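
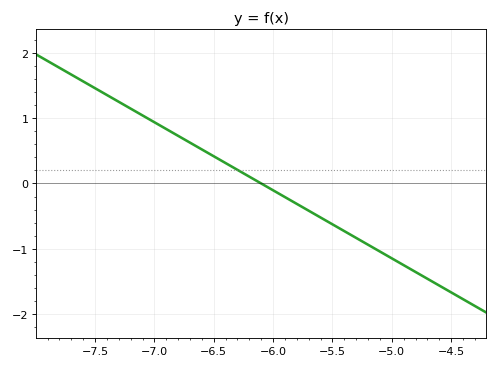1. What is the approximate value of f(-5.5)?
-0.6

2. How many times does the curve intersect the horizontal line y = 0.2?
1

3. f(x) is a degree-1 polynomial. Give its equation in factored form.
y = -1.04(x + 6.1)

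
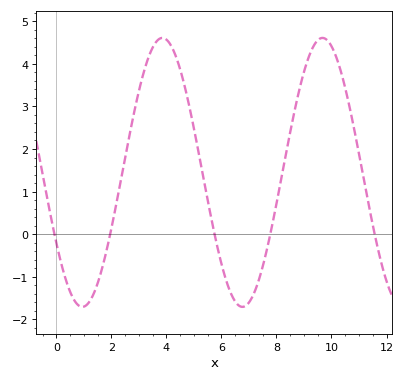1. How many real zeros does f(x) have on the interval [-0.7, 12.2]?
5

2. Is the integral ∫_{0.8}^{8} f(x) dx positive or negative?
positive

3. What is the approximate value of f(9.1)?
4.02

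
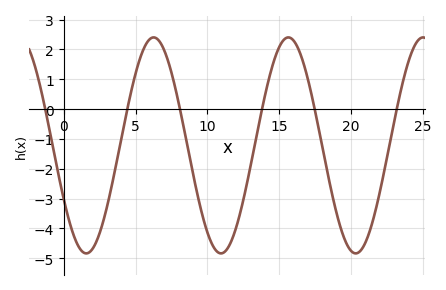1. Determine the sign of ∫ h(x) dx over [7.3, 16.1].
negative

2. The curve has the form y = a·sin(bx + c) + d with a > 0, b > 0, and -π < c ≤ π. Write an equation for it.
y = 3.62sin(0.67x - 2.6) - 1.22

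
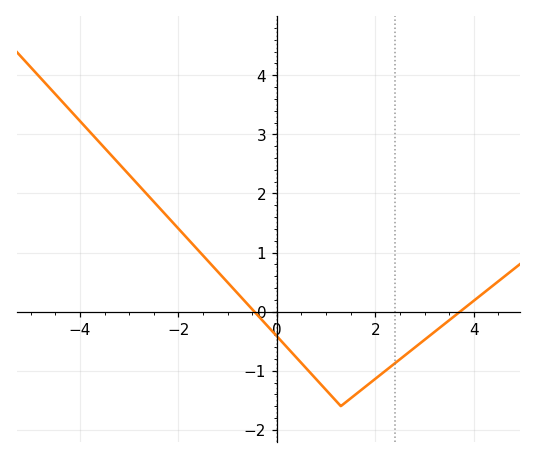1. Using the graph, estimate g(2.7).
-0.675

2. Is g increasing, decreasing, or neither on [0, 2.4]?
neither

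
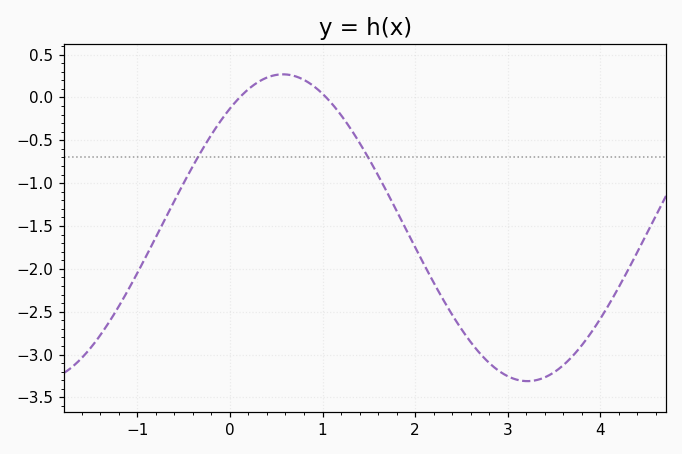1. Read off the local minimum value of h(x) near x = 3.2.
-3.31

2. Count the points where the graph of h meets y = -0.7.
2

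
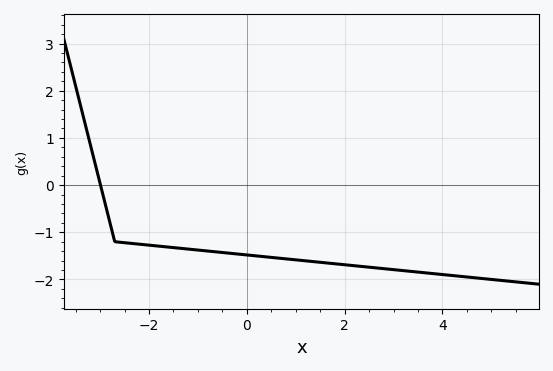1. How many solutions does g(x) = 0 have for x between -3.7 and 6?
1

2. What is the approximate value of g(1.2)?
-1.6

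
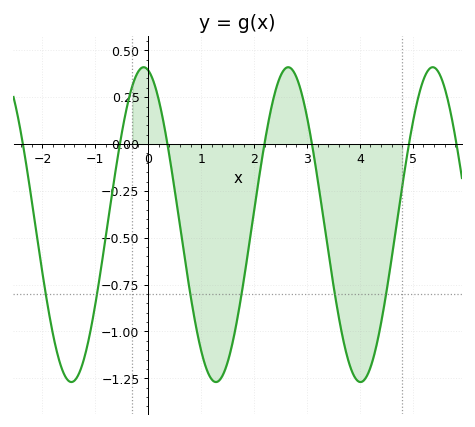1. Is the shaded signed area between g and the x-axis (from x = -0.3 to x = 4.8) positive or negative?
negative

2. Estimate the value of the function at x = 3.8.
-1.18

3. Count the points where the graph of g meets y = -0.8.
6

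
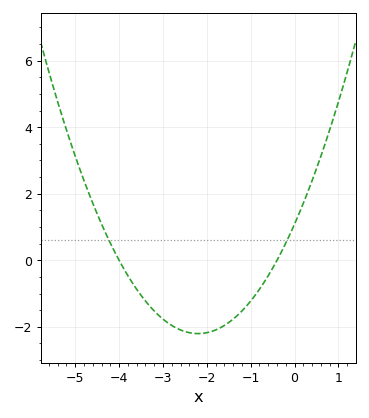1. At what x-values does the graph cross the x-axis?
-4, -0.4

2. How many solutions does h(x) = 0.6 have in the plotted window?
2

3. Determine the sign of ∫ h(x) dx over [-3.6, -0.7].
negative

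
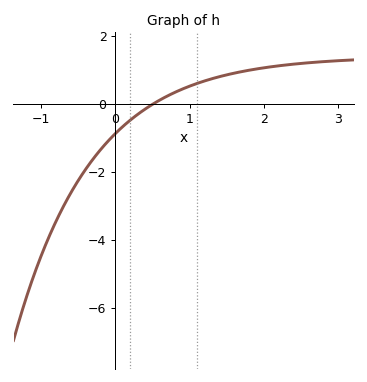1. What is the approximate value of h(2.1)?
1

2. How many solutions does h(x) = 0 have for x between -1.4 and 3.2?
1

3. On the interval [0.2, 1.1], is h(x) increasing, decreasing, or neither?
increasing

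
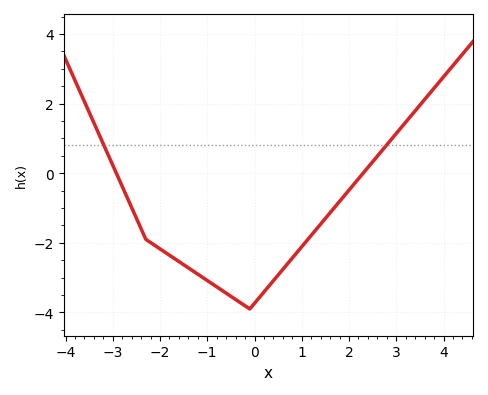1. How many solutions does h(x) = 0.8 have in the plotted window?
2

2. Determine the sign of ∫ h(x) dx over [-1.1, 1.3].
negative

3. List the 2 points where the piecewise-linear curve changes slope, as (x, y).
(-2.3, -1.9); (-0.1, -3.9)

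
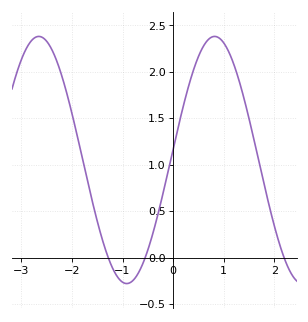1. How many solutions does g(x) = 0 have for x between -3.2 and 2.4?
3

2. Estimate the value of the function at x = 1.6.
1.26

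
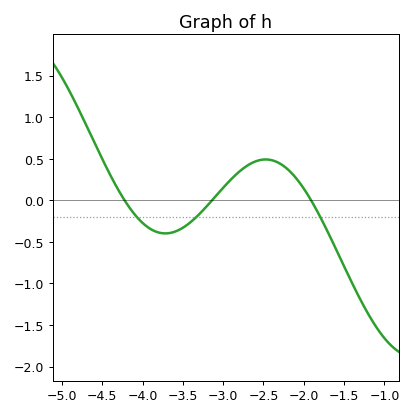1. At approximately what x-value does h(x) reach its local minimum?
-3.7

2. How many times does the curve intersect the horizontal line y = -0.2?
3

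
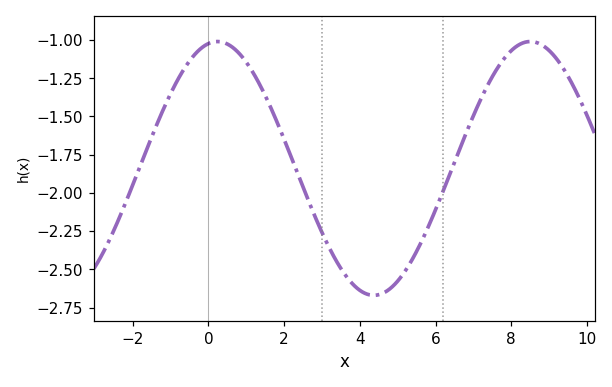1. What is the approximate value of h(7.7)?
-1.16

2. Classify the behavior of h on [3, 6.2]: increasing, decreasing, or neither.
neither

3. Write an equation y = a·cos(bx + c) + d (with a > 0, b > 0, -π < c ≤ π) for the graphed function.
y = 0.83cos(0.76x - 0.18) - 1.84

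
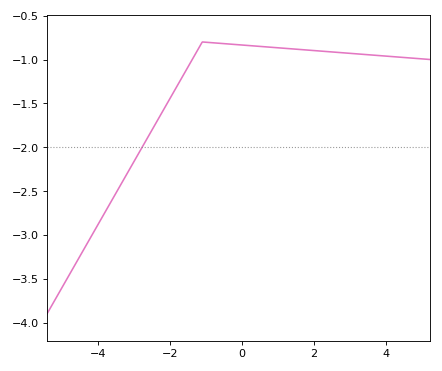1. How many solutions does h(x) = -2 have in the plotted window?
1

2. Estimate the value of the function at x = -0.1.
-0.85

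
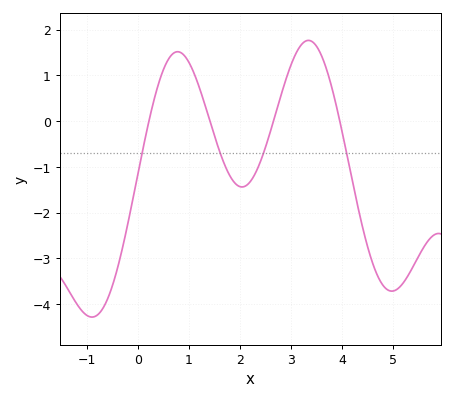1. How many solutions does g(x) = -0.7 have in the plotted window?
4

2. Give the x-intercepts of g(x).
0.2, 1.4, 2.7, 4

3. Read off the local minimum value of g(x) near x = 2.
-1.4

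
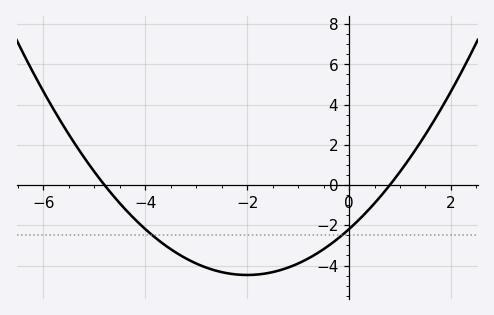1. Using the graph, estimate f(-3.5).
-3.19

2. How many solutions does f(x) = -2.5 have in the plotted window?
2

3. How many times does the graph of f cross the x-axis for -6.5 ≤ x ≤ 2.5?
2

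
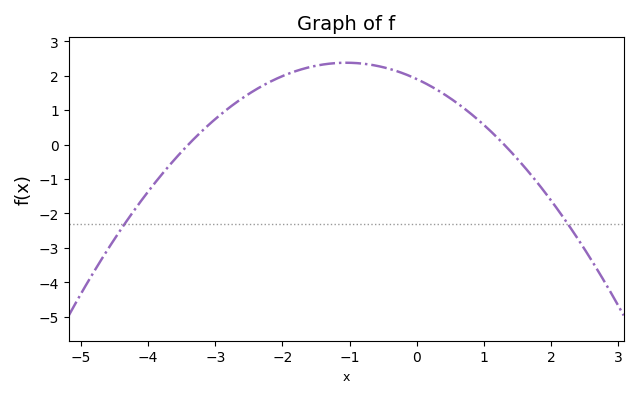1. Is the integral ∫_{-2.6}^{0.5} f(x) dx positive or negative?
positive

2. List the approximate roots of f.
-3.4, 1.3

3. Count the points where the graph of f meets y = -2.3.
2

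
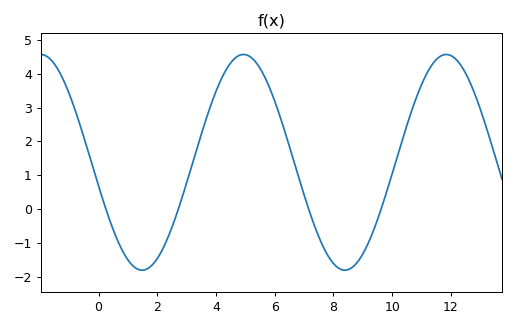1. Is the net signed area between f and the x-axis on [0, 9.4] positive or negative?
positive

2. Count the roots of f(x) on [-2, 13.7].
4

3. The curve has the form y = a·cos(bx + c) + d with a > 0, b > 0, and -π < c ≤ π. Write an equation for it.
y = 3.19cos(0.91x + 1.79) + 1.38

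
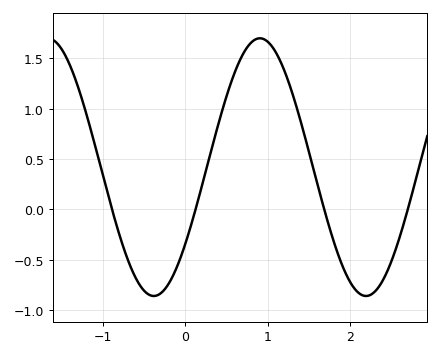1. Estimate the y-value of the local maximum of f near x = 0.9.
1.7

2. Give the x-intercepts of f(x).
-0.9, 0.1, 1.7, 2.7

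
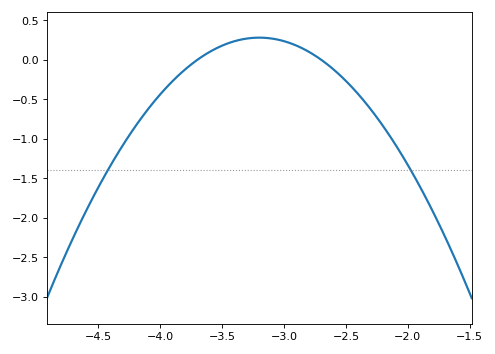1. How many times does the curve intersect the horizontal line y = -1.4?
2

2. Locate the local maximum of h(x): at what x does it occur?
-3.2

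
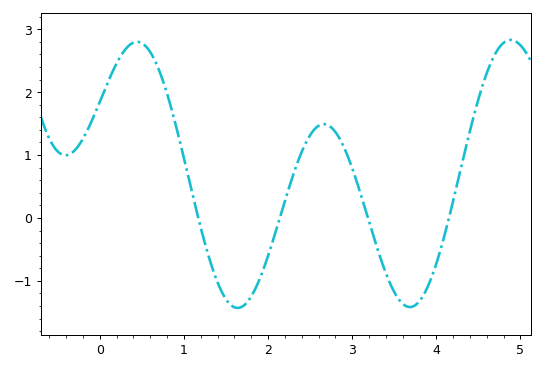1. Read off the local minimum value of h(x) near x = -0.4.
0.997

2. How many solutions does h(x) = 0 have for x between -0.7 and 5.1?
4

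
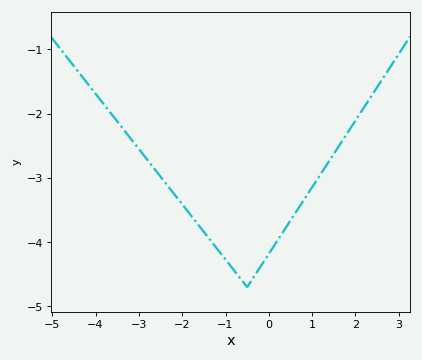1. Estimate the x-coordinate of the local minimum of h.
-0.6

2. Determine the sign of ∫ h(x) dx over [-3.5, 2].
negative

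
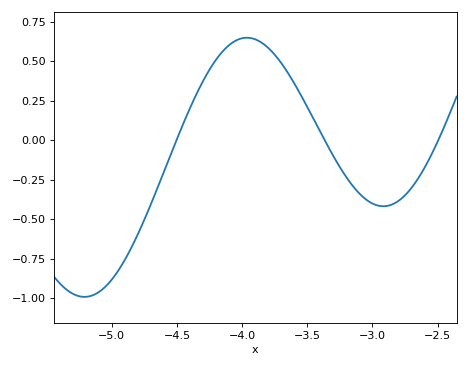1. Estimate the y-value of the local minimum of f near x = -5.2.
-1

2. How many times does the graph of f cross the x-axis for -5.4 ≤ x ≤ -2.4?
3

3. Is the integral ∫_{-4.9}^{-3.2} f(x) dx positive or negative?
positive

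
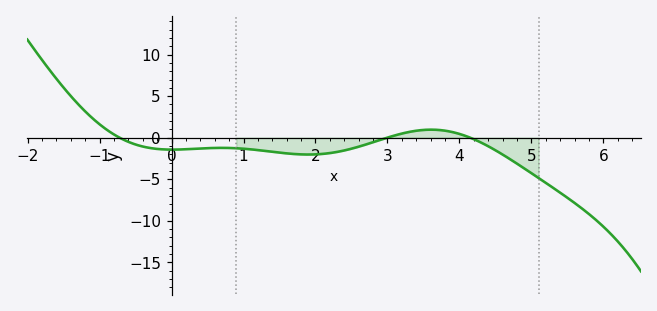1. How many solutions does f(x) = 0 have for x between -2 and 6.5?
3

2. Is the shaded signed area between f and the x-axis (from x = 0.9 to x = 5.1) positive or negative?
negative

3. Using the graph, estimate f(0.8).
-1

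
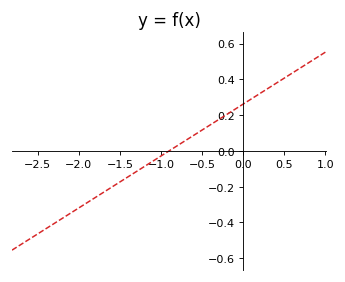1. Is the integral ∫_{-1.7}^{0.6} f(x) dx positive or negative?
positive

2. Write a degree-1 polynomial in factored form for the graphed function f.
y = 0.29(x + 0.9)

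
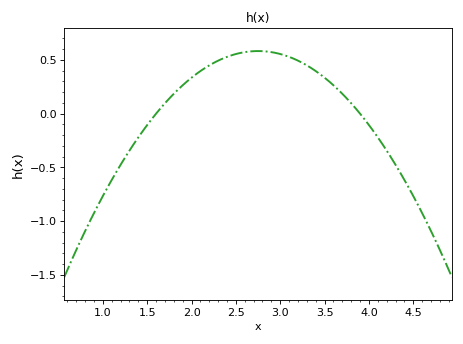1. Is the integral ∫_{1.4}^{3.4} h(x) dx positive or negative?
positive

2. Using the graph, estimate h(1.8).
0.2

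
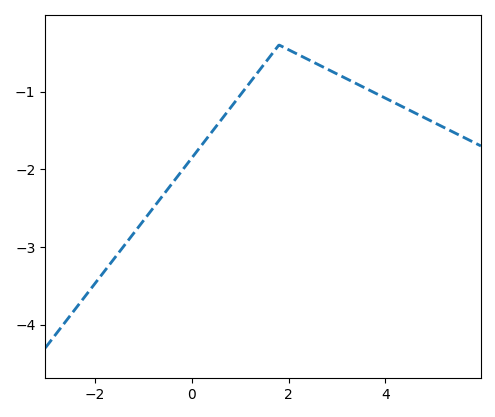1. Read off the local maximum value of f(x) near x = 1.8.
-0.4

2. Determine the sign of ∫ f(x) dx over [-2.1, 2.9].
negative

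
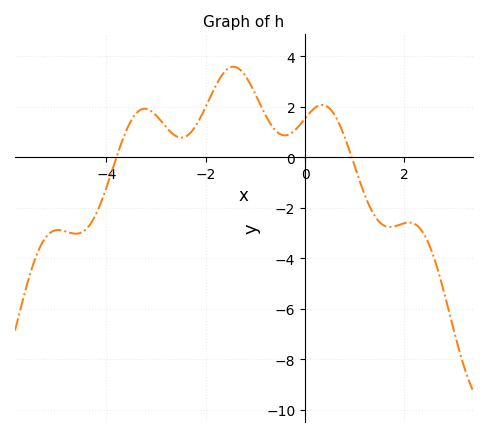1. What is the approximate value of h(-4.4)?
-2.8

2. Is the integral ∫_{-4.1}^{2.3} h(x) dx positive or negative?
positive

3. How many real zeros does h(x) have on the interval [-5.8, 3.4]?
2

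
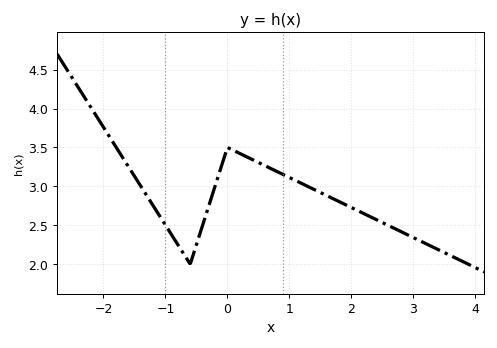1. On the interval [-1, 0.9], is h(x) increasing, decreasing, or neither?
neither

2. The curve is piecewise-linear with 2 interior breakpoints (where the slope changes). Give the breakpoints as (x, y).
(-0.6, 2); (0, 3.5)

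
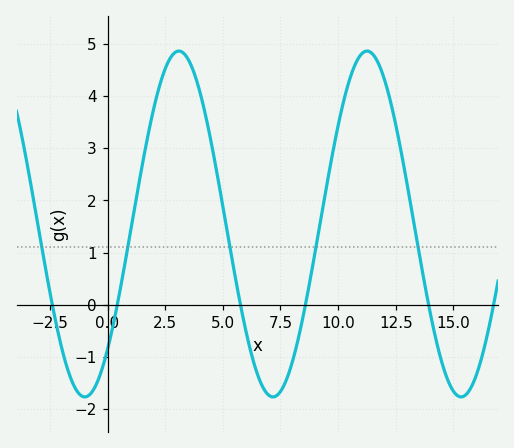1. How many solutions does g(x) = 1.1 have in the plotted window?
5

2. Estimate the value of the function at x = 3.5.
4.7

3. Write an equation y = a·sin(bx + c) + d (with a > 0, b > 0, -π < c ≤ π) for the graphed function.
y = 3.31sin(0.77x - 0.812) + 1.55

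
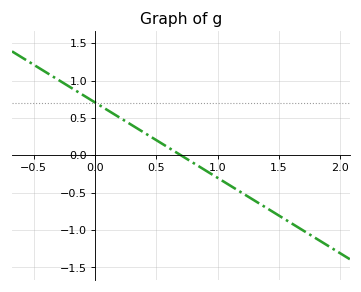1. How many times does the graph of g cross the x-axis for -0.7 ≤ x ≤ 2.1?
1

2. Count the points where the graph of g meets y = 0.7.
1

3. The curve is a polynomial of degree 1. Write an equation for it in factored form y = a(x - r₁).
y = -1.01(x - 0.7)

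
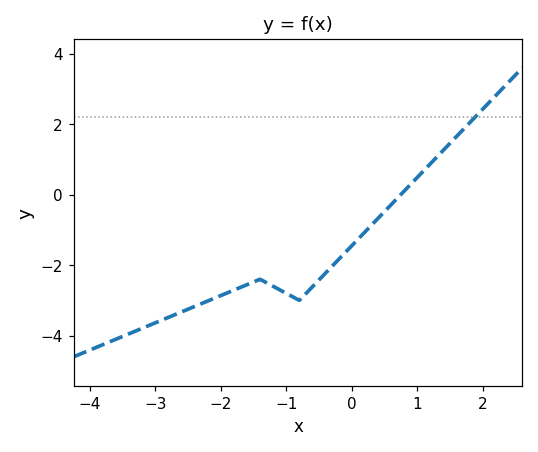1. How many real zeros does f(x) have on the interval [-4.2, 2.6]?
1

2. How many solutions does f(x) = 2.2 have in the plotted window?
1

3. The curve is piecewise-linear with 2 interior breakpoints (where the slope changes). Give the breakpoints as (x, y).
(-1.4, -2.4); (-0.8, -3)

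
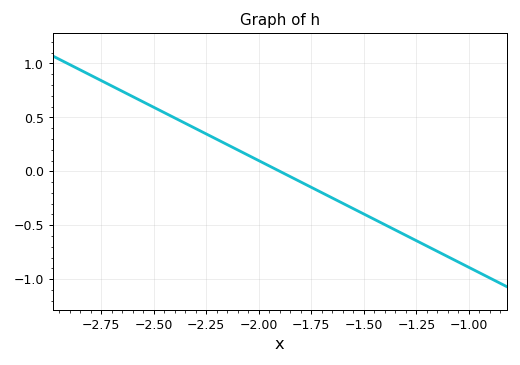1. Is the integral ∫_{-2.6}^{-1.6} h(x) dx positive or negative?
positive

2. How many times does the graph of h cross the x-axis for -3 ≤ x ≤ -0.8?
1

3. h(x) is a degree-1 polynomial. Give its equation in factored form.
y = -0.99(x + 1.9)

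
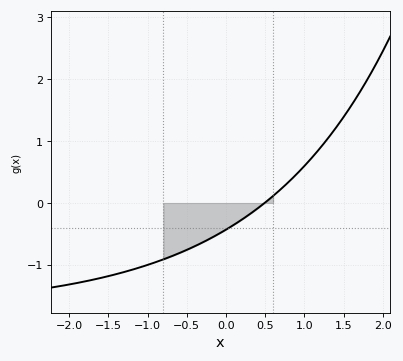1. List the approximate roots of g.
0.5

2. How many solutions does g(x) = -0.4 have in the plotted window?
1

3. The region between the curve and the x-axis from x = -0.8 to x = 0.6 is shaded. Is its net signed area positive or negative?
negative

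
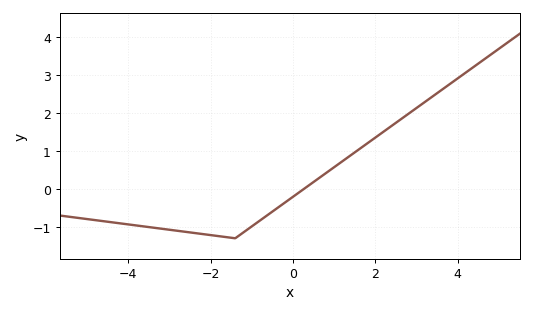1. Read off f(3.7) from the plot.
2.7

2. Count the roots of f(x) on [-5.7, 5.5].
1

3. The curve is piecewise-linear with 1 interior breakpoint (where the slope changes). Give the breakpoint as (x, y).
(-1.4, -1.3)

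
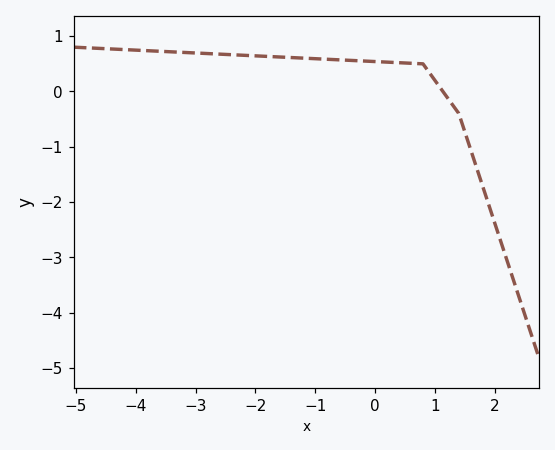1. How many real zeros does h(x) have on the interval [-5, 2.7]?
1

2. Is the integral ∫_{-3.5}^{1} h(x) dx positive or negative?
positive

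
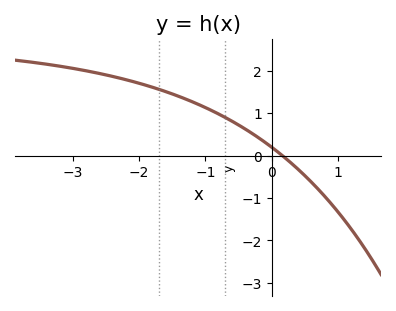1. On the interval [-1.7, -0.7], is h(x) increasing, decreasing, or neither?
decreasing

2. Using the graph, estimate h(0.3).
-0.2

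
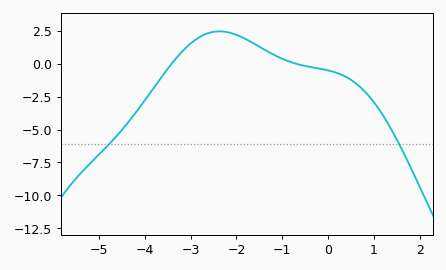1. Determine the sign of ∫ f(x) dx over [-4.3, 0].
positive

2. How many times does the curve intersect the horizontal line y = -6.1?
2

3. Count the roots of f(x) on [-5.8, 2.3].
2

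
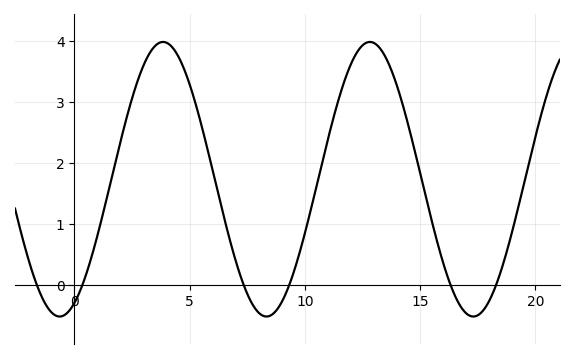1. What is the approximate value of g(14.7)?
2.3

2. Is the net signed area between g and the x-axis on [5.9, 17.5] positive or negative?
positive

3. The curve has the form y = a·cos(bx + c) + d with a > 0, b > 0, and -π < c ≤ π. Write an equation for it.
y = 2.25cos(0.7x - 2.69) + 1.73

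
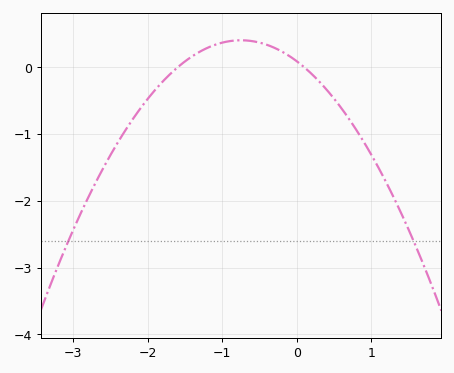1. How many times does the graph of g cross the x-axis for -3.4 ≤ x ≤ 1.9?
2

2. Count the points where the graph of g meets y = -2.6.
2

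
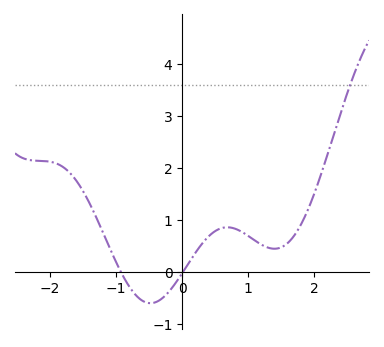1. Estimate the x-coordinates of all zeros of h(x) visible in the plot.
-0.932, 0.014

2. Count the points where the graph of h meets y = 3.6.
1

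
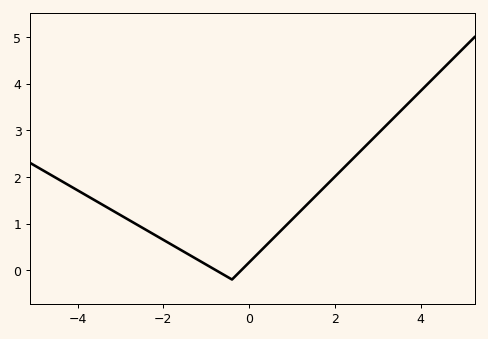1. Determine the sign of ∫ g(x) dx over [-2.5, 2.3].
positive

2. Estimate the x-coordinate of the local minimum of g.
-0.4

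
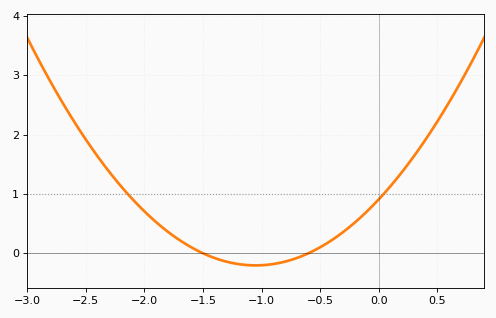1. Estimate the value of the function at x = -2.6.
2.22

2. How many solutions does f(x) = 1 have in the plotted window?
2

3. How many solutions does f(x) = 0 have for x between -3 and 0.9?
2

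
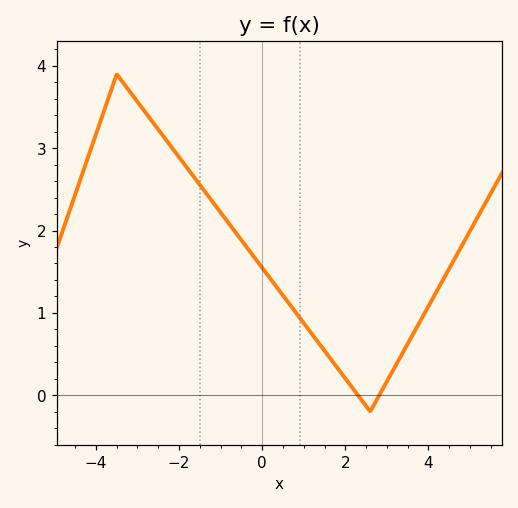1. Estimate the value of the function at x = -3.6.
3.75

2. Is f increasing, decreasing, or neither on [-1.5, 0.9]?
decreasing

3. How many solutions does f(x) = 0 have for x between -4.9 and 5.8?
2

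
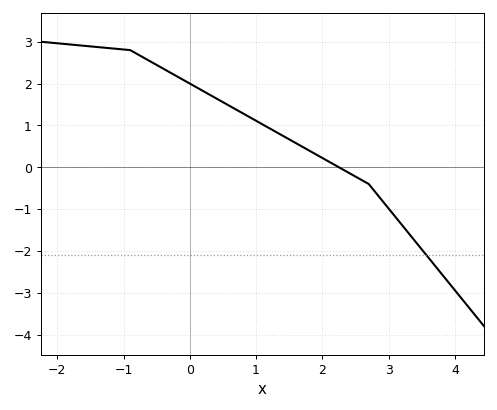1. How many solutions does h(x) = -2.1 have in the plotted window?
1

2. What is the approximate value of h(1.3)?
0.844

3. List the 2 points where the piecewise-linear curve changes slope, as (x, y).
(-0.9, 2.8); (2.7, -0.4)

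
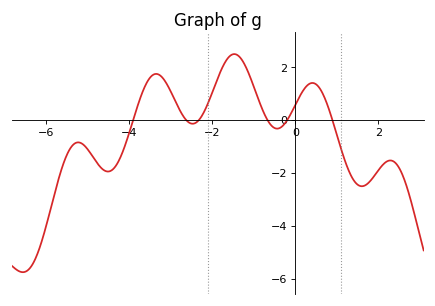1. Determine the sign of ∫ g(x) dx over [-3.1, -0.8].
positive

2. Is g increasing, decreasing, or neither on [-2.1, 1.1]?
neither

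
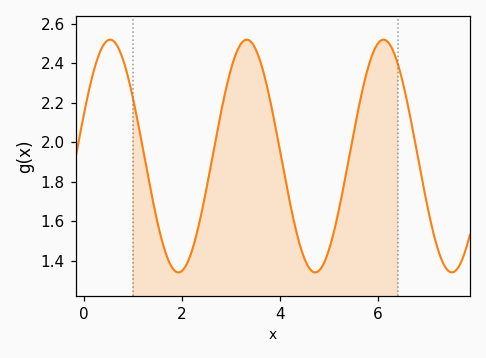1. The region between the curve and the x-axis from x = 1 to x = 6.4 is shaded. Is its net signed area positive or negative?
positive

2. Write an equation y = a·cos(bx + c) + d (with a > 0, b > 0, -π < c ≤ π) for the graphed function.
y = 0.59cos(2.25x - 1.19) + 1.93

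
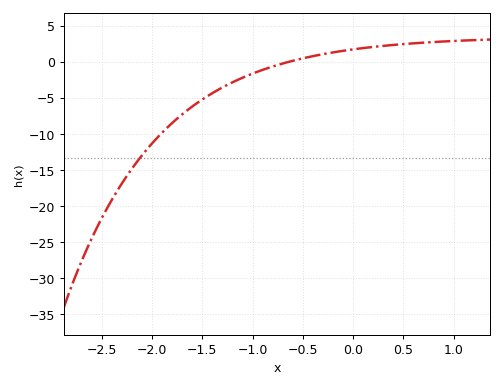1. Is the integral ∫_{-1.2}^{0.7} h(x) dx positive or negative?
positive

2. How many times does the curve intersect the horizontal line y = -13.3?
1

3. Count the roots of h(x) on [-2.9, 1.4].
1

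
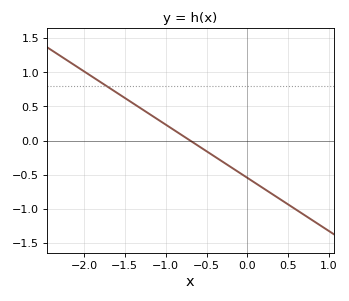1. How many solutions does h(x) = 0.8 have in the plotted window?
1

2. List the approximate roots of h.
-0.7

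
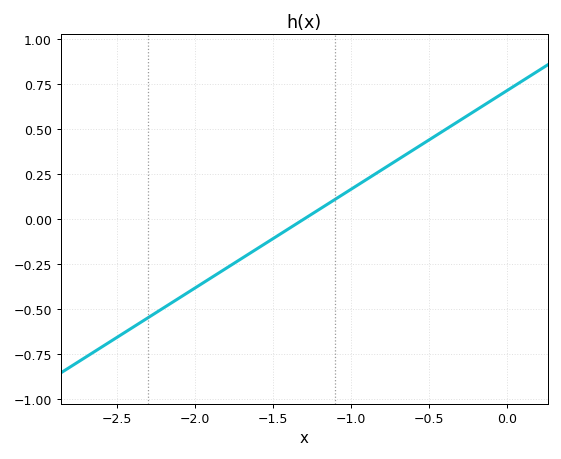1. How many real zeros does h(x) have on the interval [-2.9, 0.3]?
1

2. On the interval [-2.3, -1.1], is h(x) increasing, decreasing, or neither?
increasing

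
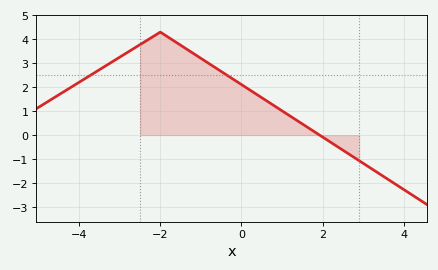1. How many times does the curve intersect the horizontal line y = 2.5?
2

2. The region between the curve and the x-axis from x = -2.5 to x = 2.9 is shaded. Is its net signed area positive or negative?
positive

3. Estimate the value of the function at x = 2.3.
-0.4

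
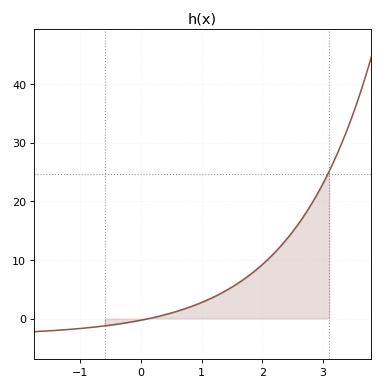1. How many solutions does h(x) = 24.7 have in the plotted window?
1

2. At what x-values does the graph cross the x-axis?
0.1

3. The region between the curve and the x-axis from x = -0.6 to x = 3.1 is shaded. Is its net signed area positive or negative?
positive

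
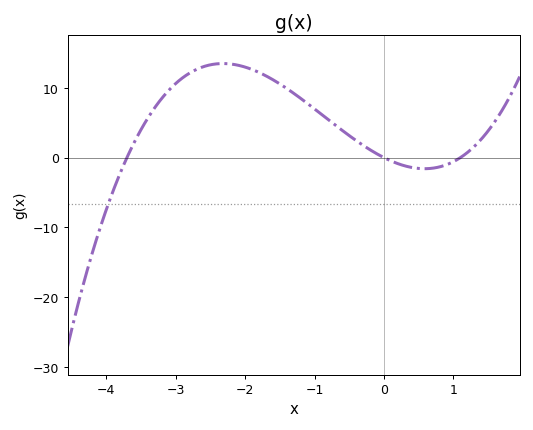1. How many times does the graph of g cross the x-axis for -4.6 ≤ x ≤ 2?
3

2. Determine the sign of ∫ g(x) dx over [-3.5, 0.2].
positive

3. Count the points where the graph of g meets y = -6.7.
1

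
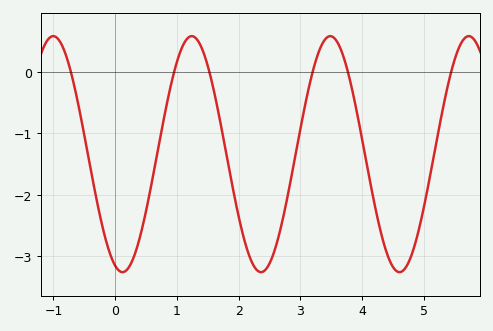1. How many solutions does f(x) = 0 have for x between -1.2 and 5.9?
6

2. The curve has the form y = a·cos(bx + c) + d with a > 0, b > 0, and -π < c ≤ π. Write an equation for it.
y = 1.92cos(2.8x + 2.81) - 1.34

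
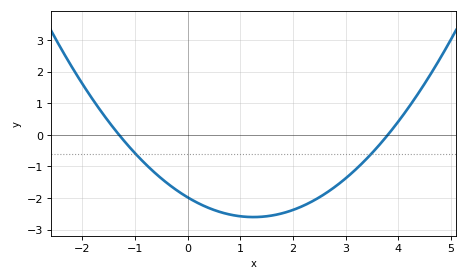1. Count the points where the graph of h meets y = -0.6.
2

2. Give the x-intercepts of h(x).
-1.4, 3.8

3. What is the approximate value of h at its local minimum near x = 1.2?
-2.6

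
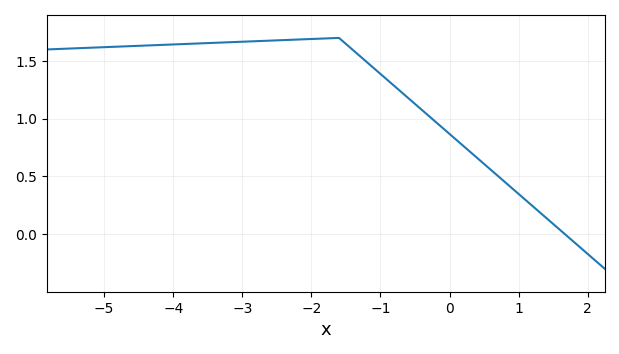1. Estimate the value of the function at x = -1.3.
1.54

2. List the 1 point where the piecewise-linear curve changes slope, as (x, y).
(-1.6, 1.7)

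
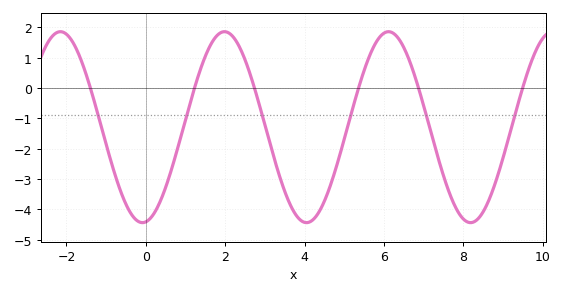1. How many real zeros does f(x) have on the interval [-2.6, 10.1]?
6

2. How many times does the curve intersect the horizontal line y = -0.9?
6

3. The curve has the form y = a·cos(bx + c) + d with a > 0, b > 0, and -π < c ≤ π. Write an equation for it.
y = 3.15cos(1.5x - 3) - 1.29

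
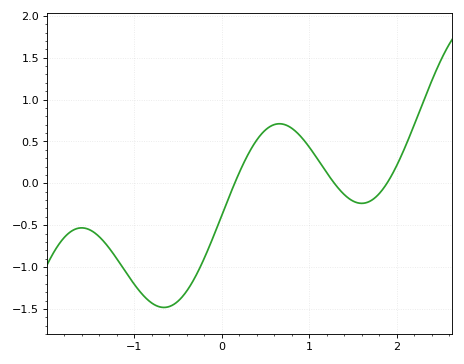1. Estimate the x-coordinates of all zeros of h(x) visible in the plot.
0.148, 1.29, 1.89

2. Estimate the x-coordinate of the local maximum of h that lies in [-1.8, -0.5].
-1.6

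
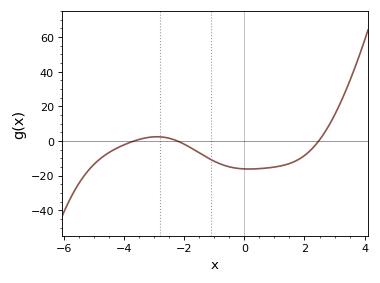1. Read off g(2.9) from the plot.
12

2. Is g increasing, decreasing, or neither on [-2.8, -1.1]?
decreasing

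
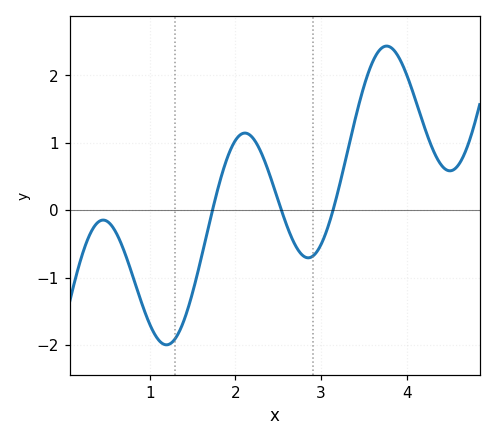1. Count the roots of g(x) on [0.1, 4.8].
3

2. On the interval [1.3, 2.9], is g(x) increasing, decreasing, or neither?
neither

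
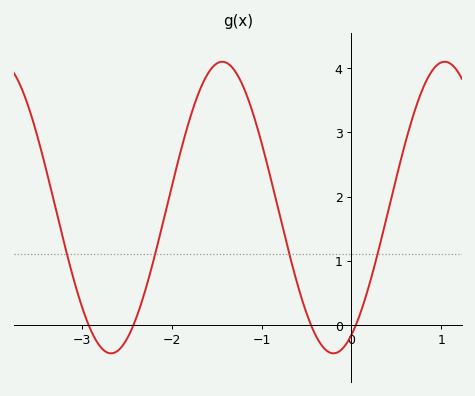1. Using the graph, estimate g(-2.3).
0.5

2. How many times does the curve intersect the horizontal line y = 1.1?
4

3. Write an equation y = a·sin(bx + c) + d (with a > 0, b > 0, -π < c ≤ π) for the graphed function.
y = 2.27sin(2.5x - 1.1) + 1.83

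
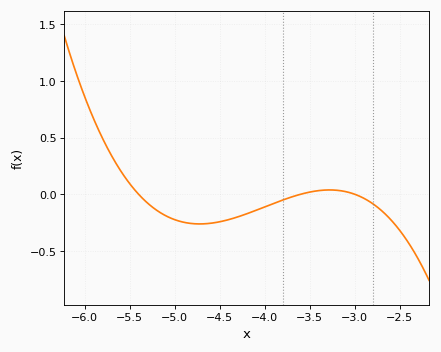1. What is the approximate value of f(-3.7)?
-0.024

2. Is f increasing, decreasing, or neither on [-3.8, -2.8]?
neither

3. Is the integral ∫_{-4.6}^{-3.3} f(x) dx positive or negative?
negative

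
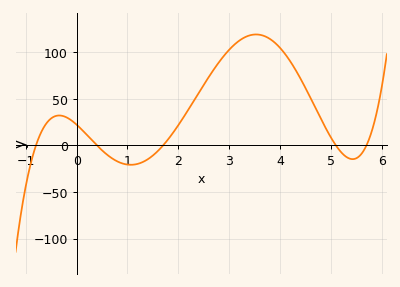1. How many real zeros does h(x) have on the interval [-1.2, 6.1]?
5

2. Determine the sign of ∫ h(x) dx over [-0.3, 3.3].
positive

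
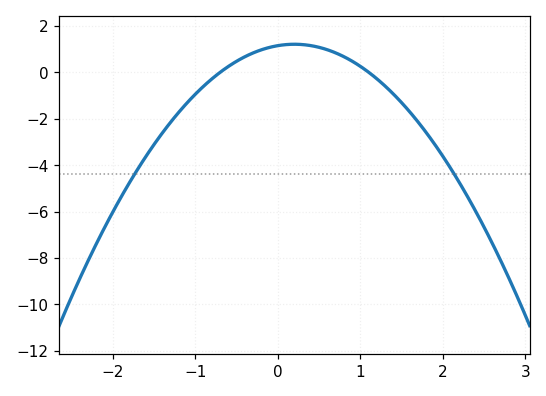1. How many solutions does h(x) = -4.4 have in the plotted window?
2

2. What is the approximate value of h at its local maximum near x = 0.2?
1.2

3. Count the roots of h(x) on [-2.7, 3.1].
2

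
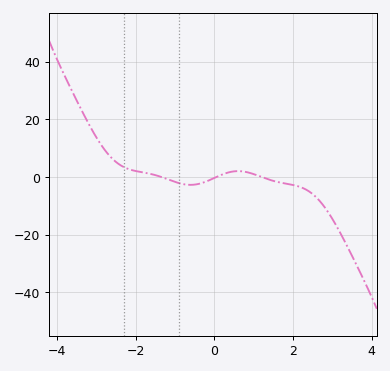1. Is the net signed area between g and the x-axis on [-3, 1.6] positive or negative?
positive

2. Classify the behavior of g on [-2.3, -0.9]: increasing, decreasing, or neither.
decreasing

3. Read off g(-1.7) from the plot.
1.27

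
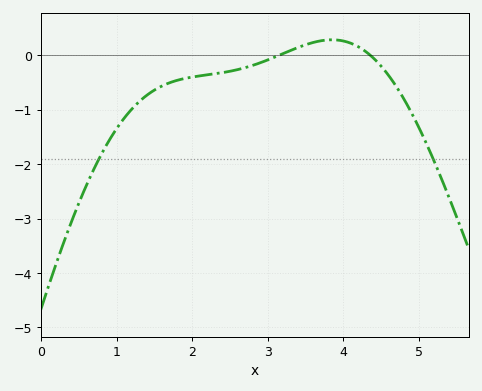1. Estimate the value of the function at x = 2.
-0.4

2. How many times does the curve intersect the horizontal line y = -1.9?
2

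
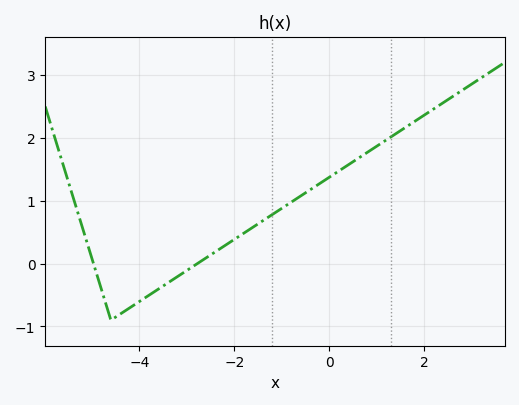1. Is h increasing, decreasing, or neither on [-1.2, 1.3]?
increasing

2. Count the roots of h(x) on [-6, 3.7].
2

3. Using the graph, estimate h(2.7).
2.7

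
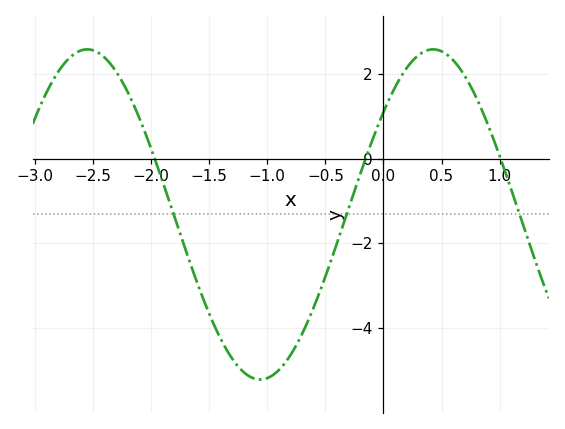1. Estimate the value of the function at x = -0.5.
-2.79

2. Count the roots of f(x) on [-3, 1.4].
3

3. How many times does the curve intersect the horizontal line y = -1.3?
3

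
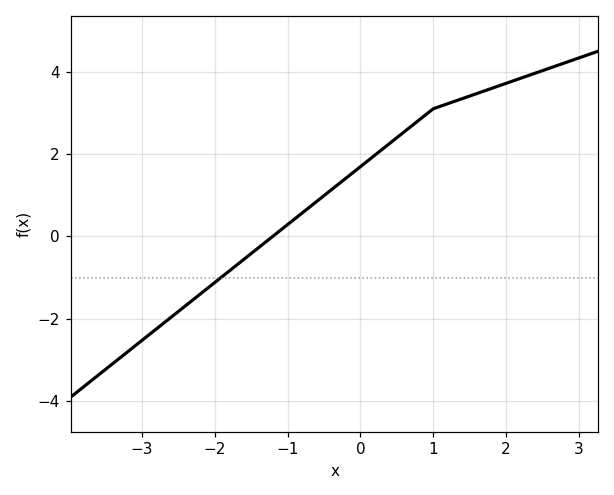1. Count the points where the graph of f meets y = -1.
1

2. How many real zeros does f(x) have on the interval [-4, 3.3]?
1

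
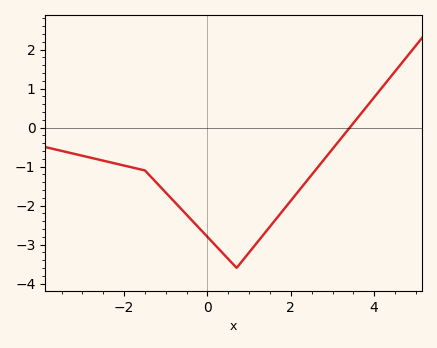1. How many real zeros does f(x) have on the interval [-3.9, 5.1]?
1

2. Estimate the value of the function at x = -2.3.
-0.899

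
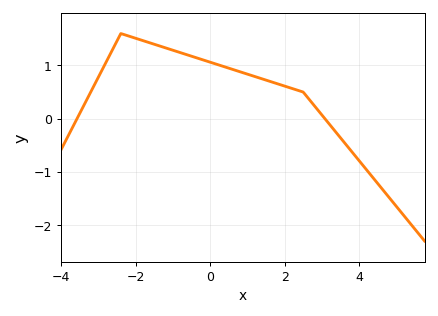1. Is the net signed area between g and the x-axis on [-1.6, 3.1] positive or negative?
positive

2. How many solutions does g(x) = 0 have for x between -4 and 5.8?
2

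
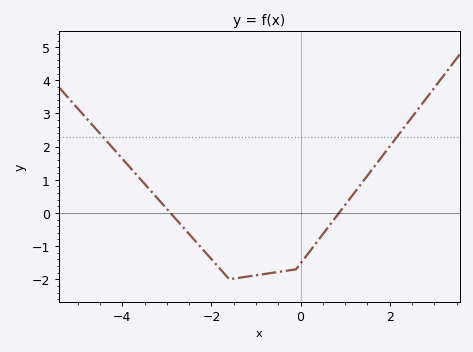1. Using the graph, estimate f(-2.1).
-1.2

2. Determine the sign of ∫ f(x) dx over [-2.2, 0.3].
negative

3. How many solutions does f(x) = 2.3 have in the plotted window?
2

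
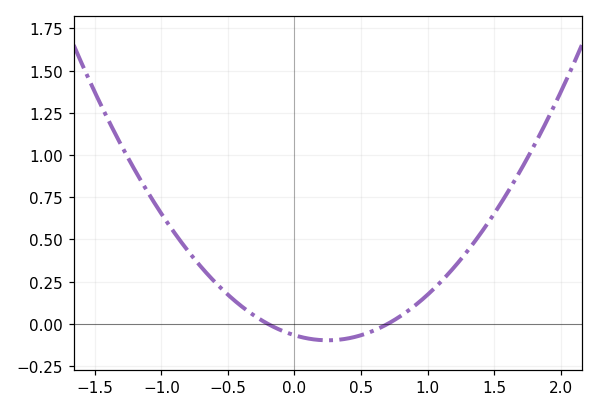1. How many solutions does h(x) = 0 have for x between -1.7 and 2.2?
2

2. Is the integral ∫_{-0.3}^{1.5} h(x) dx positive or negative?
positive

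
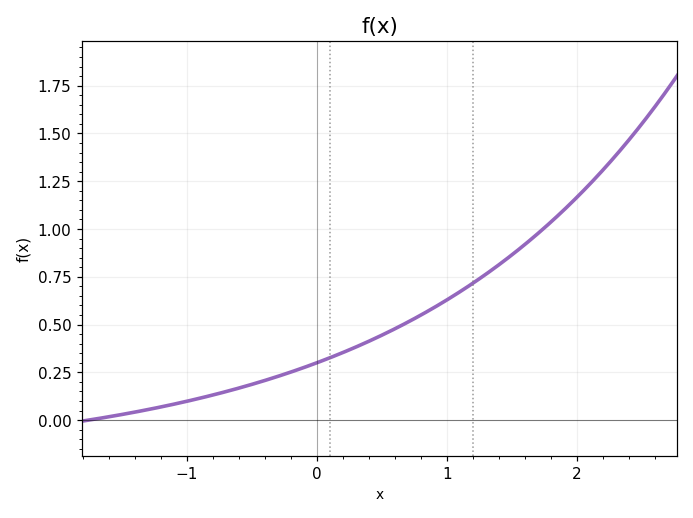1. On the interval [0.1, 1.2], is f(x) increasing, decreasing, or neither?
increasing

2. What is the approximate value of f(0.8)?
0.55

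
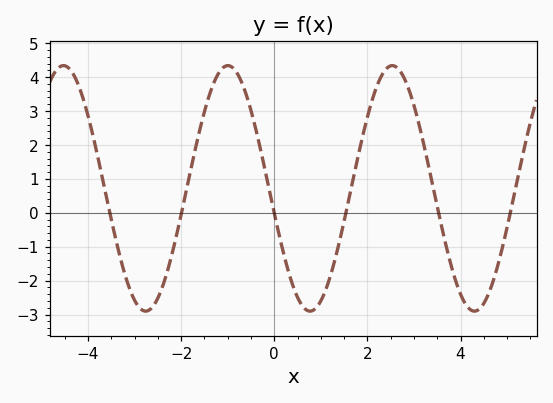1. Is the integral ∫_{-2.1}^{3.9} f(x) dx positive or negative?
positive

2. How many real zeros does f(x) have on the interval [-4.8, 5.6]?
6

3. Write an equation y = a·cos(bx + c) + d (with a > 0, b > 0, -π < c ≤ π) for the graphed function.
y = 3.62cos(1.8x + 1.8) + 0.72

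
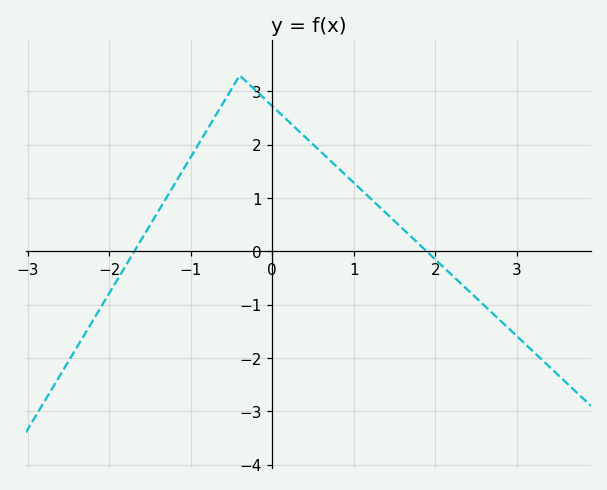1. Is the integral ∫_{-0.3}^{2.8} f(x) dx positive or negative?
positive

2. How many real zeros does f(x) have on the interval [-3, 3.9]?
2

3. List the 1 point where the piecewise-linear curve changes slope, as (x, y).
(-0.4, 3.3)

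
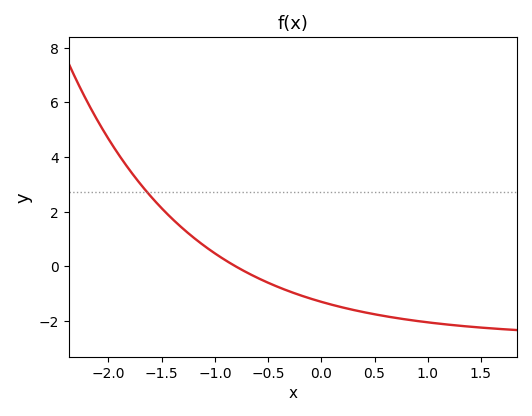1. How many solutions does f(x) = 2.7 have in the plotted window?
1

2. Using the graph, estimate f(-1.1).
0.8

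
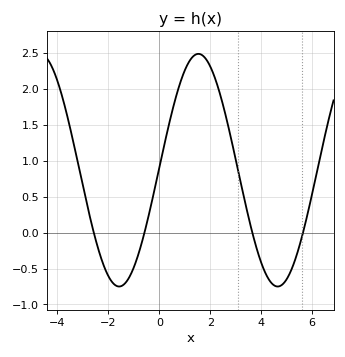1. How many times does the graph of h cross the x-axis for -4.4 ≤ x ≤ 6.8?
4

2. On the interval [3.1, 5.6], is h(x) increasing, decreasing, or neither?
neither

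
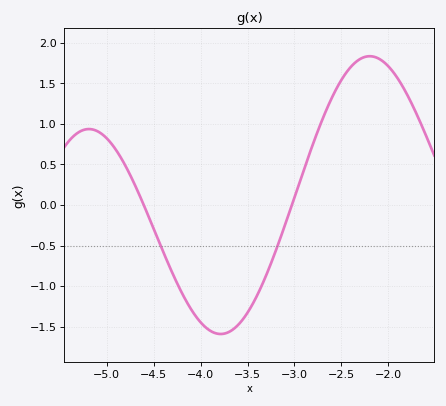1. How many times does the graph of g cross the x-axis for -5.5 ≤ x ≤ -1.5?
2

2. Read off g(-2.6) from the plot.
1.33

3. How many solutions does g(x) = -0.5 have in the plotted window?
2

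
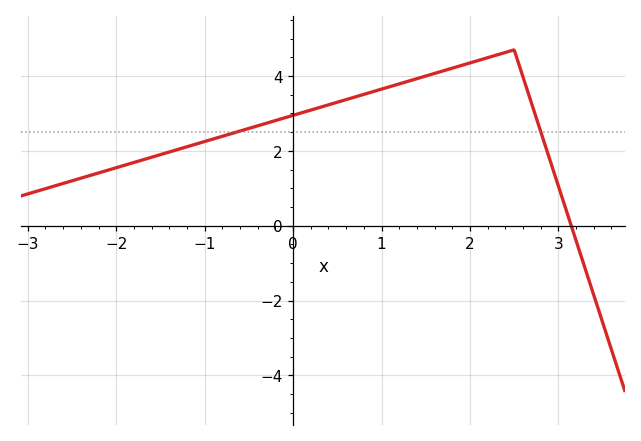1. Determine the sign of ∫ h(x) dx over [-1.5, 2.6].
positive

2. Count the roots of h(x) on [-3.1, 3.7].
1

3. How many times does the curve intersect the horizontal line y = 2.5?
2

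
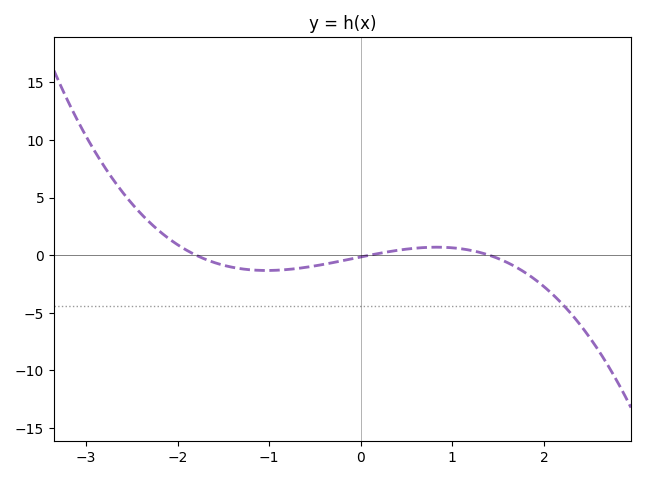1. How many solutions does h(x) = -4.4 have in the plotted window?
1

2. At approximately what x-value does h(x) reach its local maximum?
0.8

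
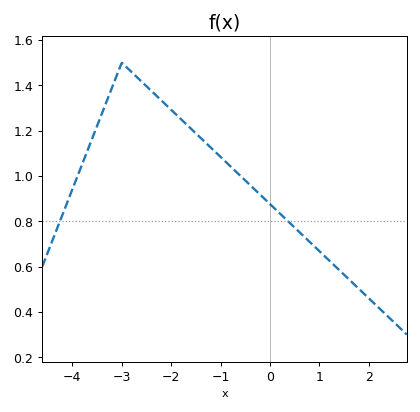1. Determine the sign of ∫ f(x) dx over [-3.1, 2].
positive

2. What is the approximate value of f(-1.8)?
1.25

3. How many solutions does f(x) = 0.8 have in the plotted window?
2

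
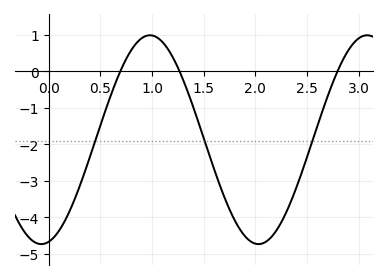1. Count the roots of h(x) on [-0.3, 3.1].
3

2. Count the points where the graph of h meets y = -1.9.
3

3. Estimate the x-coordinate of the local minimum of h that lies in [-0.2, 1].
-0.071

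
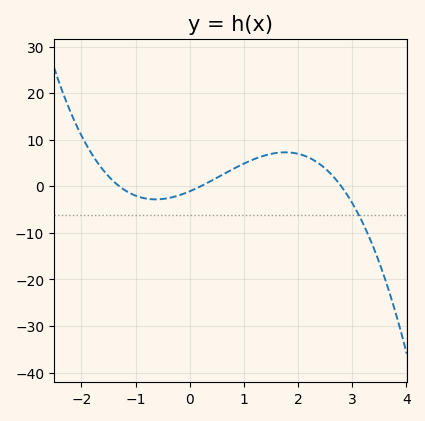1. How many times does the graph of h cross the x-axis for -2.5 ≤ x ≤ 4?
3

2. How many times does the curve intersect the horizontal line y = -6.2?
1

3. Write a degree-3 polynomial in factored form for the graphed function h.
y = -1.47(x + 1.3)(x - 0.2)(x - 2.8)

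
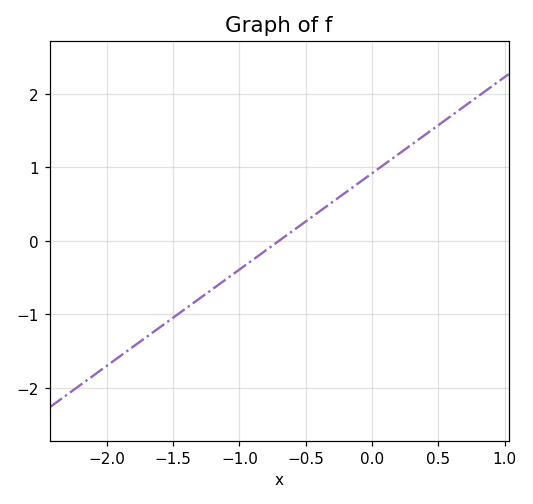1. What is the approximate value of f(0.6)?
1.7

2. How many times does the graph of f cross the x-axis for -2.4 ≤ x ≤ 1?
1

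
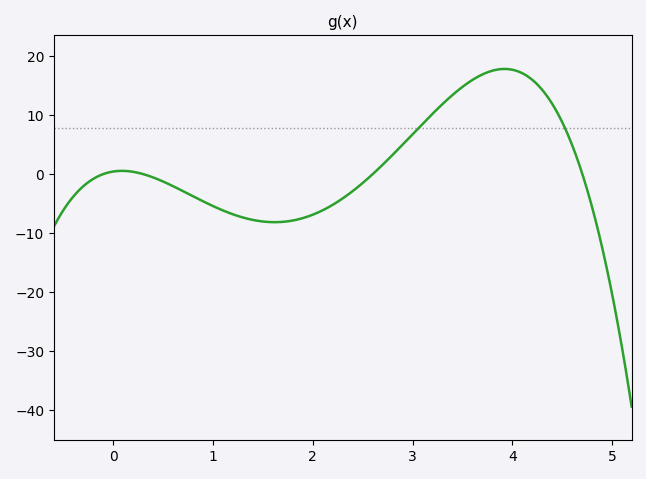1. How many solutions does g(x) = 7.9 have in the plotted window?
2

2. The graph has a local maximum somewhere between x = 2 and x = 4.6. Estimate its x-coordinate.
3.92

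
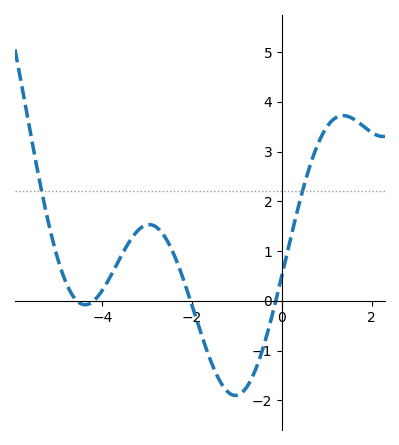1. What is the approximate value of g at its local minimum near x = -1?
-1.9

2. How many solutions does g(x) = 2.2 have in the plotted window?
2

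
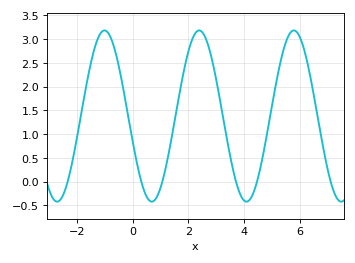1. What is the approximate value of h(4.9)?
1.25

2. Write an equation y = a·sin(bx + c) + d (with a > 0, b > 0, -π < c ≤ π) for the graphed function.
y = 1.8sin(1.9x - 2.9) + 1.38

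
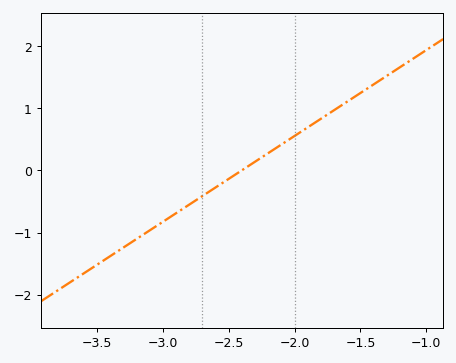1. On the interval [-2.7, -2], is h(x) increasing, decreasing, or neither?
increasing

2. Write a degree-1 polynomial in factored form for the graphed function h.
y = 1.38(x + 2.4)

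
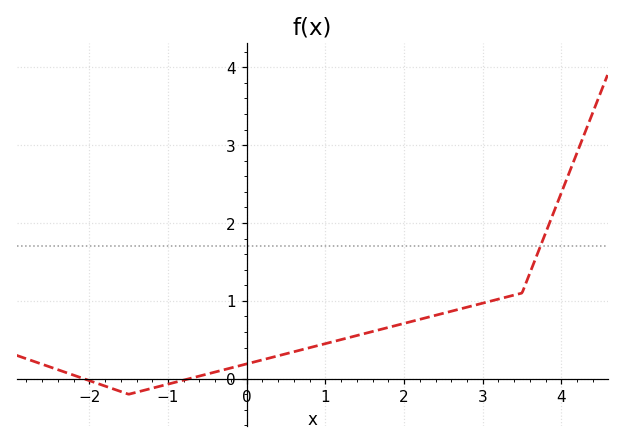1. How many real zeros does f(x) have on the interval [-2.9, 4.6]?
2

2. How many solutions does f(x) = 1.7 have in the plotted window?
1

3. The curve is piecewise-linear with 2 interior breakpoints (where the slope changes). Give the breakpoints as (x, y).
(-1.5, -0.2); (3.5, 1.1)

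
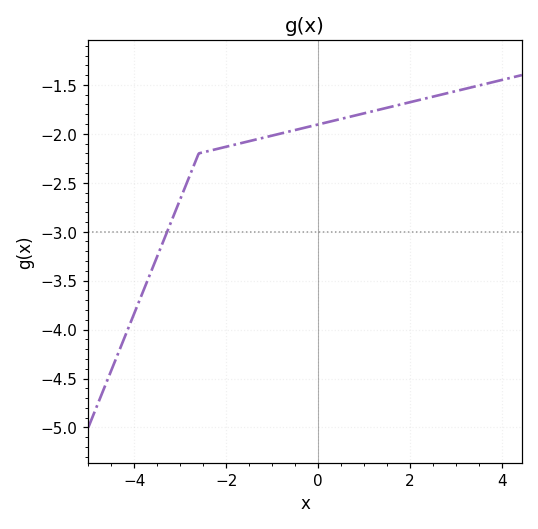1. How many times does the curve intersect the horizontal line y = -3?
1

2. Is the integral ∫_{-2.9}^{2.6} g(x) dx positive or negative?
negative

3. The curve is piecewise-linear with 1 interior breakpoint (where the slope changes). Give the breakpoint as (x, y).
(-2.6, -2.2)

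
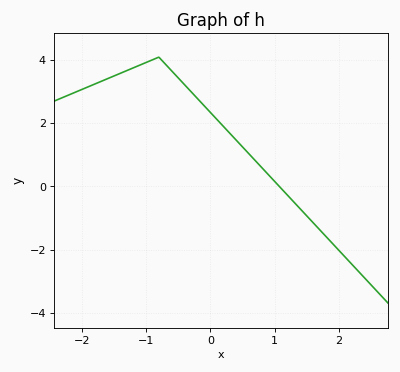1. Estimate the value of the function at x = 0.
2.35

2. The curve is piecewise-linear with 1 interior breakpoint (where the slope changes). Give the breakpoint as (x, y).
(-0.8, 4.1)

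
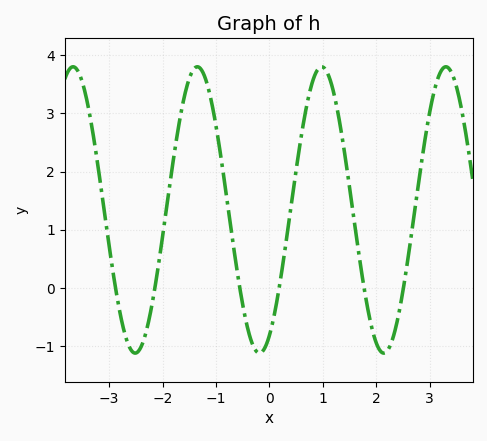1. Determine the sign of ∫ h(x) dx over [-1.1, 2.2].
positive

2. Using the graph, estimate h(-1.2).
3.6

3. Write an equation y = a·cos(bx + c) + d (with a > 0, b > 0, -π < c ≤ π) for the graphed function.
y = 2.46cos(2.7x - 2.6) + 1.34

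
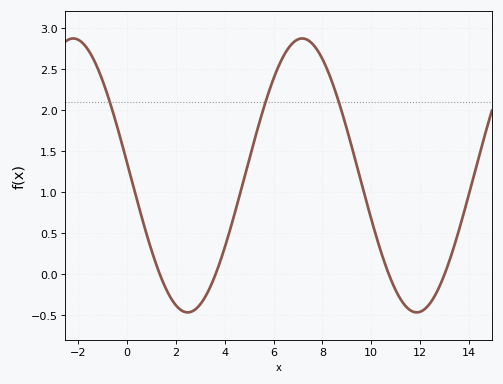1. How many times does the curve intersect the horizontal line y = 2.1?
3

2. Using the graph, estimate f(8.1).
2.56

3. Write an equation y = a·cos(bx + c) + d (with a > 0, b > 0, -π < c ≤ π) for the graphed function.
y = 1.67cos(0.67x + 1.48) + 1.2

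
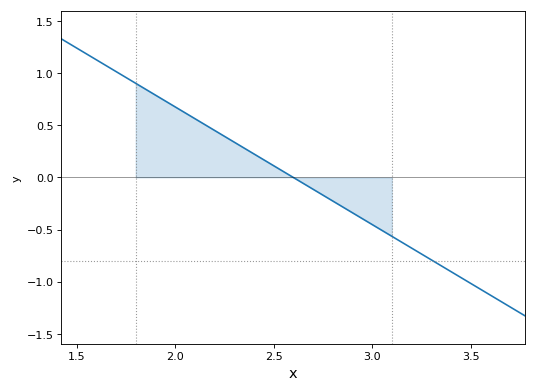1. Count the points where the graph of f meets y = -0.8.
1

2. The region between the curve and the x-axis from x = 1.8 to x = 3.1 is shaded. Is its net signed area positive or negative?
positive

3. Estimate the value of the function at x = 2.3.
0.35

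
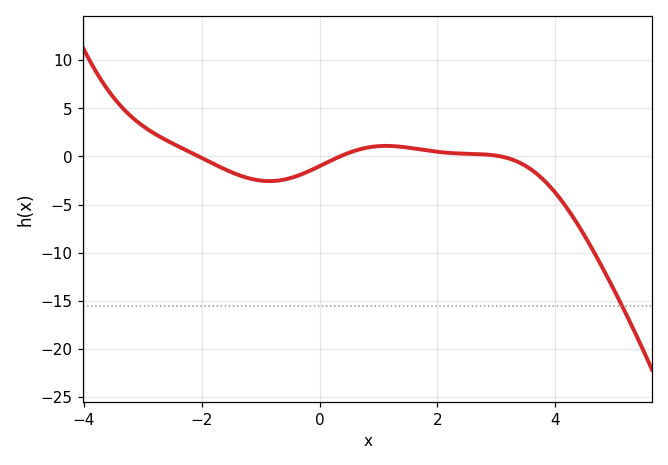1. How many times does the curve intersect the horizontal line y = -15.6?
1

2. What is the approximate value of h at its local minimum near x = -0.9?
-2.57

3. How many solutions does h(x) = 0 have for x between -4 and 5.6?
3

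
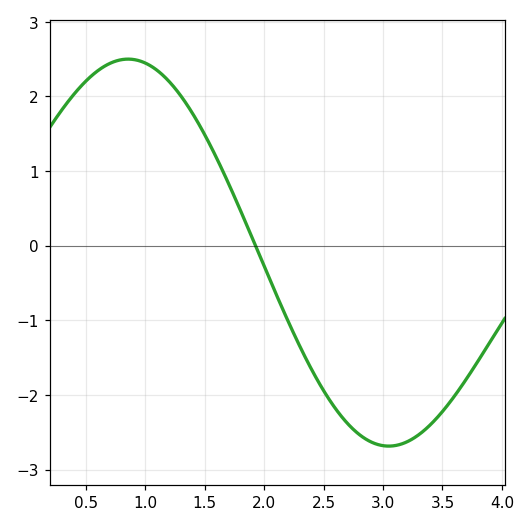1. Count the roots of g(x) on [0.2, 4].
1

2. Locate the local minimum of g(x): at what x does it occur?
3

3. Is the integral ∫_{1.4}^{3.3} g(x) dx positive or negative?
negative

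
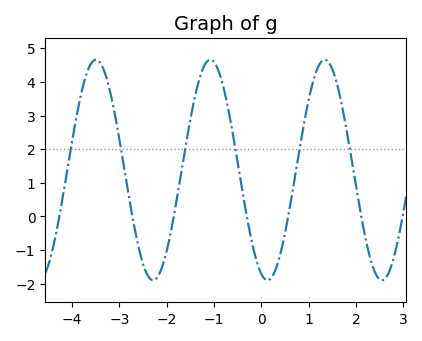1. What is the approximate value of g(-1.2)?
4.5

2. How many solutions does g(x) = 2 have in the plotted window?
6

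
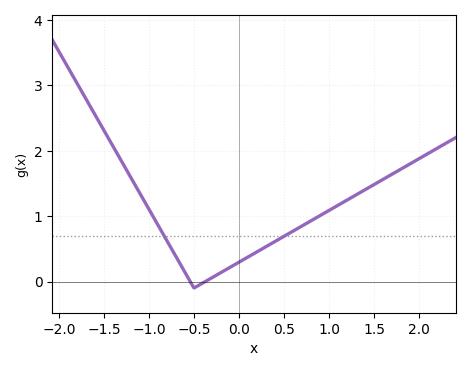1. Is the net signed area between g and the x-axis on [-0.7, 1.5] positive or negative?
positive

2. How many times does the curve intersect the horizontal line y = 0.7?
2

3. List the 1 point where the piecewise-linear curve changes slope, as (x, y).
(-0.5, -0.1)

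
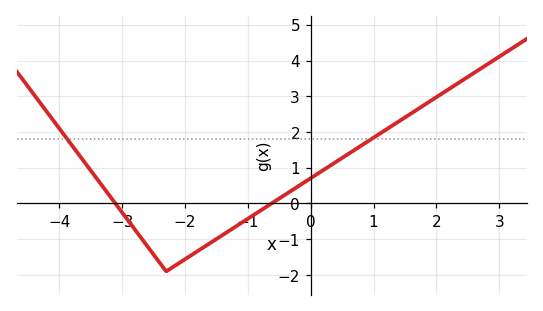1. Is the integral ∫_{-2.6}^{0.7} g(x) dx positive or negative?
negative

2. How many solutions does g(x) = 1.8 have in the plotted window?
2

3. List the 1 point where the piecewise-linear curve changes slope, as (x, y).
(-2.3, -1.9)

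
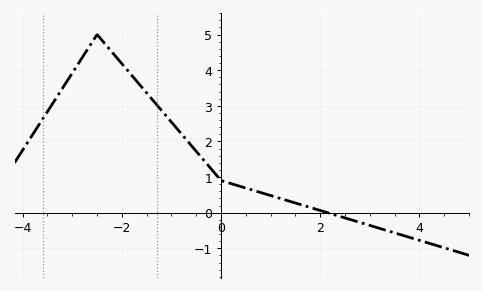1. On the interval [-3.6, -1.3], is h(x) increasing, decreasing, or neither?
neither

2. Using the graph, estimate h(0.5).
0.69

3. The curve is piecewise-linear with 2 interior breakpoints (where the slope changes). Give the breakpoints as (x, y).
(-2.5, 5); (0, 0.9)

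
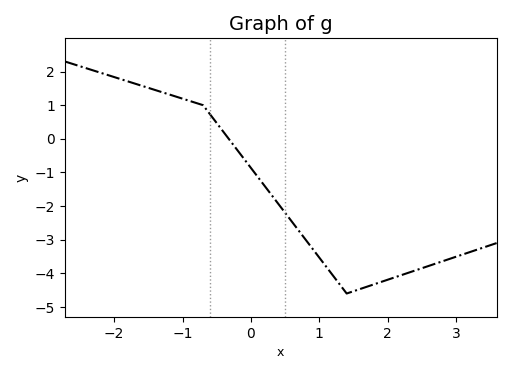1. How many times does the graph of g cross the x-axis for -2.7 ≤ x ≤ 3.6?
1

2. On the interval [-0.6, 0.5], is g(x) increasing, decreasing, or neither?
decreasing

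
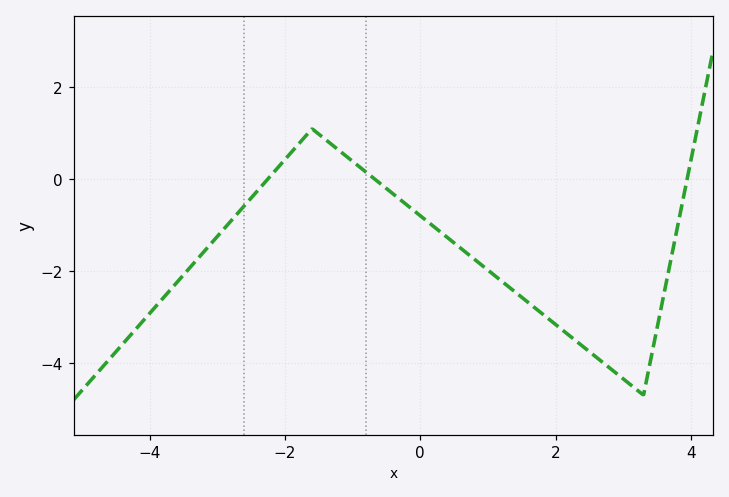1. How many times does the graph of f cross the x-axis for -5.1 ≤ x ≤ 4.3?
3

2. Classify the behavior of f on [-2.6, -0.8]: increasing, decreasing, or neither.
neither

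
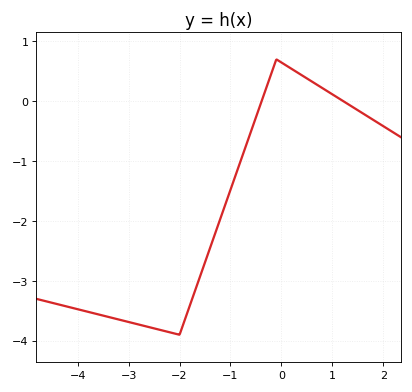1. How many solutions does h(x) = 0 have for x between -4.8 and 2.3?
2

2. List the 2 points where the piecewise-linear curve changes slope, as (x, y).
(-2, -3.9); (-0.1, 0.7)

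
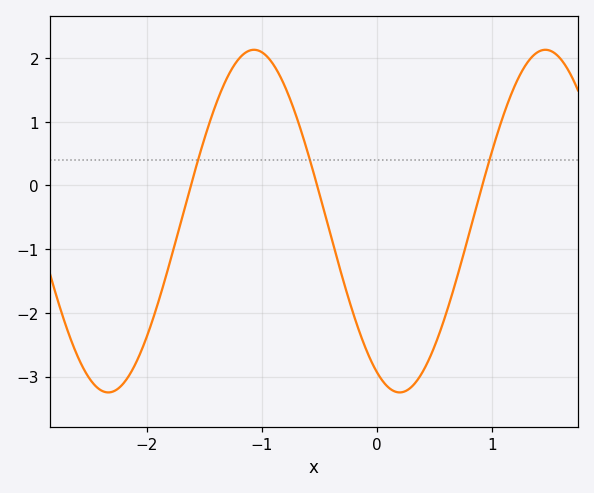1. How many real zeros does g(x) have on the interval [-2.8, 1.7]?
3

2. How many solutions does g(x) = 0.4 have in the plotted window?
3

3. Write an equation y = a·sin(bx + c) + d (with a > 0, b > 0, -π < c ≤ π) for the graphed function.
y = 2.69sin(2.48x - 2.06) - 0.56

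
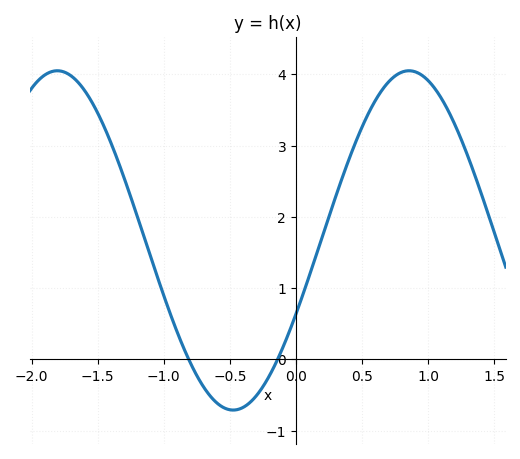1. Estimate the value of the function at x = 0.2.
1.72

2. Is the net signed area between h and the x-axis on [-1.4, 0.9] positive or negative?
positive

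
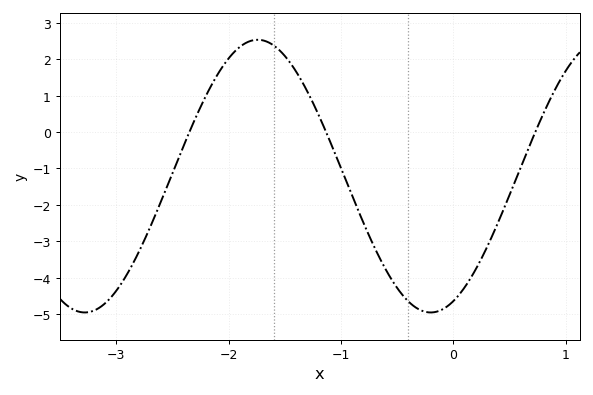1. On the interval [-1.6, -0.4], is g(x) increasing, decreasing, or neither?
decreasing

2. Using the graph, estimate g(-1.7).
2.52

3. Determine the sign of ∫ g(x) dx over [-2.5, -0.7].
positive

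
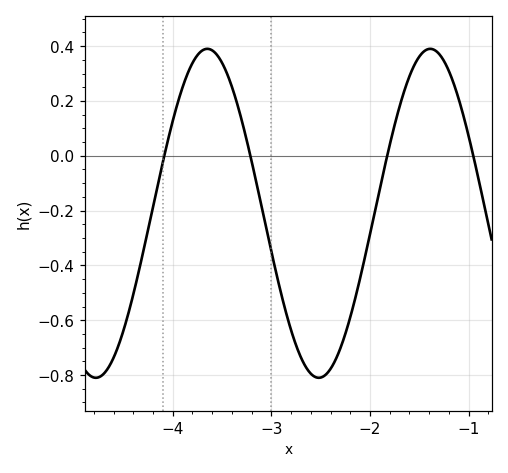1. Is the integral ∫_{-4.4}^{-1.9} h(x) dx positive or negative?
negative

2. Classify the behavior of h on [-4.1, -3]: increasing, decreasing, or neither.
neither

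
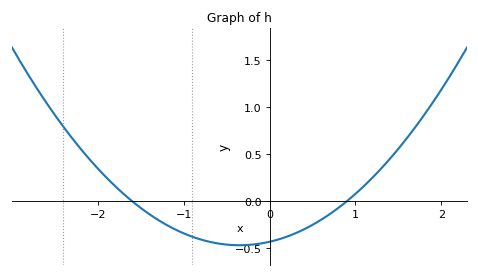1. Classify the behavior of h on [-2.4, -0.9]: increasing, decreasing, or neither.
decreasing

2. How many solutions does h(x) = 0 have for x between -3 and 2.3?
2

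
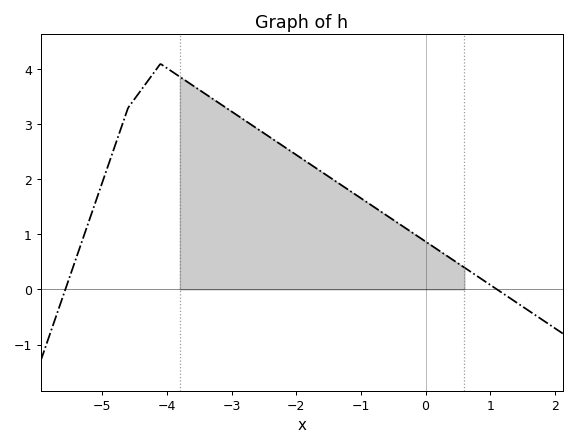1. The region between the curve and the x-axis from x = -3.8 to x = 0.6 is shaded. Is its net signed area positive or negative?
positive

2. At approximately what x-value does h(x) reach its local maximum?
-4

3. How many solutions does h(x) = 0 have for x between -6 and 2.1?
2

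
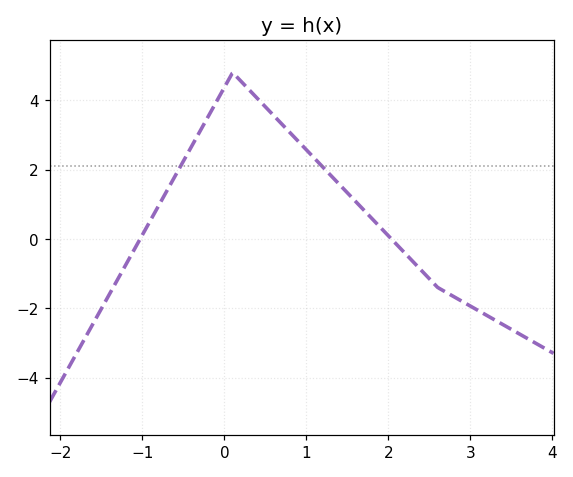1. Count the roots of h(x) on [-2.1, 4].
2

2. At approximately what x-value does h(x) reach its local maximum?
0.1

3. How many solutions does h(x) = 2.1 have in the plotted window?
2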